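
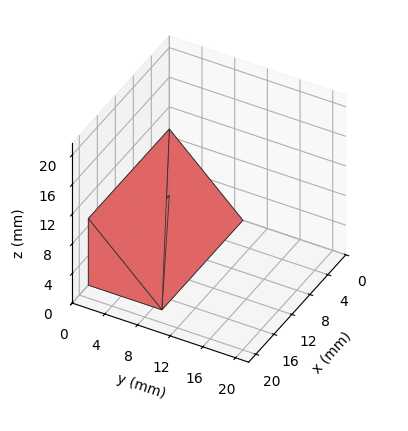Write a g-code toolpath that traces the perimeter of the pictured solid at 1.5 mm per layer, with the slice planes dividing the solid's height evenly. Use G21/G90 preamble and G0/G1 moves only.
Reading the render: the shape is a wedge (ramp): 18 × 9 mm base, rising to 9 mm along the y=0 edge and sloping linearly to z=0 at y=9 (dimensions read to the nearest mm from the axis ticks). For the g-code, the solid's height is divided into equal slices at the stated Δz and each level perimeter traced with G1 moves after a G0 lift.

; perimeter-only toolpath
G21 ; units = mm
G90 ; absolute positioning
G28 ; home
; layer 1
G0 Z1.5
G0 X0.0 Y0.0
G1 X18.0 Y0.0
G1 X18.0 Y7.5
G1 X0.0 Y7.5
G1 X0.0 Y0.0
; layer 2
G0 Z3.0
G0 X0.0 Y0.0
G1 X18.0 Y0.0
G1 X18.0 Y6.0
G1 X0.0 Y6.0
G1 X0.0 Y0.0
; layer 3
G0 Z4.5
G0 X0.0 Y0.0
G1 X18.0 Y0.0
G1 X18.0 Y4.5
G1 X0.0 Y4.5
G1 X0.0 Y0.0
; layer 4
G0 Z6.0
G0 X0.0 Y0.0
G1 X18.0 Y0.0
G1 X18.0 Y3.0
G1 X0.0 Y3.0
G1 X0.0 Y0.0
; layer 5
G0 Z7.5
G0 X0.0 Y0.0
G1 X18.0 Y0.0
G1 X18.0 Y1.5
G1 X0.0 Y1.5
G1 X0.0 Y0.0
M2 ; end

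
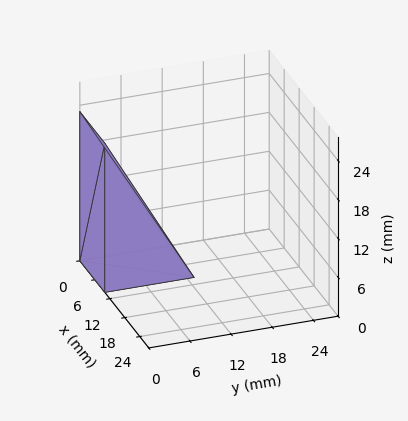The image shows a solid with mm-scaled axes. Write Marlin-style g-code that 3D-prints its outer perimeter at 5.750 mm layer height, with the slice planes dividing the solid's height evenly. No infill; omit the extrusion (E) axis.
Reading the render: the shape is a wedge (ramp): 10 × 13 mm base, rising to 23 mm along the y=0 edge and sloping linearly to z=0 at y=13 (dimensions read to the nearest mm from the axis ticks). For the g-code, the solid's height is divided into equal slices at the stated Δz and each level perimeter traced with G1 moves after a G0 lift.

; perimeter-only toolpath
G21 ; units = mm
G90 ; absolute positioning
G28 ; home
; layer 1
G0 Z5.750
G0 X0.000 Y0.000
G1 X10.000 Y0.000
G1 X10.000 Y9.750
G1 X0.000 Y9.750
G1 X0.000 Y0.000
; layer 2
G0 Z11.500
G0 X0.000 Y0.000
G1 X10.000 Y0.000
G1 X10.000 Y6.500
G1 X0.000 Y6.500
G1 X0.000 Y0.000
; layer 3
G0 Z17.250
G0 X0.000 Y0.000
G1 X10.000 Y0.000
G1 X10.000 Y3.250
G1 X0.000 Y3.250
G1 X0.000 Y0.000
M2 ; end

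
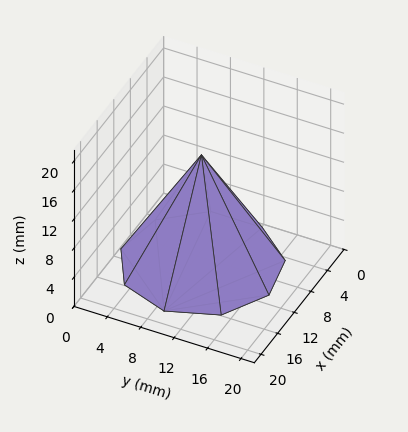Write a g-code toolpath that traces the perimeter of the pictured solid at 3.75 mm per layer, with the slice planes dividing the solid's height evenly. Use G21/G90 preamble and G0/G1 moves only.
Reading the render: the shape is a regular 9-sided pyramid, base circumscribed radius ≈ 9 mm, apex at z ≈ 15 mm (dimensions read to the nearest mm from the axis ticks). For the g-code, the solid's height is divided into equal slices at the stated Δz and each level perimeter traced with G1 moves after a G0 lift.

; perimeter-only toolpath
G21 ; units = mm
G90 ; absolute positioning
G28 ; home
; layer 1
G0 Z3.75
G0 X15.75 Y9.00
G1 X14.17 Y13.34
G1 X10.17 Y15.64
G1 X5.62 Y14.84
G1 X2.66 Y11.31
G1 X2.66 Y6.69
G1 X5.62 Y3.16
G1 X10.17 Y2.35
G1 X14.17 Y4.66
G1 X15.75 Y9.00
; layer 2
G0 Z7.50
G0 X13.50 Y9.00
G1 X12.45 Y11.89
G1 X9.78 Y13.43
G1 X6.75 Y12.89
G1 X4.77 Y10.54
G1 X4.77 Y7.46
G1 X6.75 Y5.11
G1 X9.78 Y4.57
G1 X12.45 Y6.11
G1 X13.50 Y9.00
; layer 3
G0 Z11.25
G0 X11.25 Y9.00
G1 X10.72 Y10.45
G1 X9.39 Y11.21
G1 X7.88 Y10.95
G1 X6.88 Y9.77
G1 X6.88 Y8.23
G1 X7.88 Y7.05
G1 X9.39 Y6.79
G1 X10.72 Y7.55
G1 X11.25 Y9.00
M2 ; end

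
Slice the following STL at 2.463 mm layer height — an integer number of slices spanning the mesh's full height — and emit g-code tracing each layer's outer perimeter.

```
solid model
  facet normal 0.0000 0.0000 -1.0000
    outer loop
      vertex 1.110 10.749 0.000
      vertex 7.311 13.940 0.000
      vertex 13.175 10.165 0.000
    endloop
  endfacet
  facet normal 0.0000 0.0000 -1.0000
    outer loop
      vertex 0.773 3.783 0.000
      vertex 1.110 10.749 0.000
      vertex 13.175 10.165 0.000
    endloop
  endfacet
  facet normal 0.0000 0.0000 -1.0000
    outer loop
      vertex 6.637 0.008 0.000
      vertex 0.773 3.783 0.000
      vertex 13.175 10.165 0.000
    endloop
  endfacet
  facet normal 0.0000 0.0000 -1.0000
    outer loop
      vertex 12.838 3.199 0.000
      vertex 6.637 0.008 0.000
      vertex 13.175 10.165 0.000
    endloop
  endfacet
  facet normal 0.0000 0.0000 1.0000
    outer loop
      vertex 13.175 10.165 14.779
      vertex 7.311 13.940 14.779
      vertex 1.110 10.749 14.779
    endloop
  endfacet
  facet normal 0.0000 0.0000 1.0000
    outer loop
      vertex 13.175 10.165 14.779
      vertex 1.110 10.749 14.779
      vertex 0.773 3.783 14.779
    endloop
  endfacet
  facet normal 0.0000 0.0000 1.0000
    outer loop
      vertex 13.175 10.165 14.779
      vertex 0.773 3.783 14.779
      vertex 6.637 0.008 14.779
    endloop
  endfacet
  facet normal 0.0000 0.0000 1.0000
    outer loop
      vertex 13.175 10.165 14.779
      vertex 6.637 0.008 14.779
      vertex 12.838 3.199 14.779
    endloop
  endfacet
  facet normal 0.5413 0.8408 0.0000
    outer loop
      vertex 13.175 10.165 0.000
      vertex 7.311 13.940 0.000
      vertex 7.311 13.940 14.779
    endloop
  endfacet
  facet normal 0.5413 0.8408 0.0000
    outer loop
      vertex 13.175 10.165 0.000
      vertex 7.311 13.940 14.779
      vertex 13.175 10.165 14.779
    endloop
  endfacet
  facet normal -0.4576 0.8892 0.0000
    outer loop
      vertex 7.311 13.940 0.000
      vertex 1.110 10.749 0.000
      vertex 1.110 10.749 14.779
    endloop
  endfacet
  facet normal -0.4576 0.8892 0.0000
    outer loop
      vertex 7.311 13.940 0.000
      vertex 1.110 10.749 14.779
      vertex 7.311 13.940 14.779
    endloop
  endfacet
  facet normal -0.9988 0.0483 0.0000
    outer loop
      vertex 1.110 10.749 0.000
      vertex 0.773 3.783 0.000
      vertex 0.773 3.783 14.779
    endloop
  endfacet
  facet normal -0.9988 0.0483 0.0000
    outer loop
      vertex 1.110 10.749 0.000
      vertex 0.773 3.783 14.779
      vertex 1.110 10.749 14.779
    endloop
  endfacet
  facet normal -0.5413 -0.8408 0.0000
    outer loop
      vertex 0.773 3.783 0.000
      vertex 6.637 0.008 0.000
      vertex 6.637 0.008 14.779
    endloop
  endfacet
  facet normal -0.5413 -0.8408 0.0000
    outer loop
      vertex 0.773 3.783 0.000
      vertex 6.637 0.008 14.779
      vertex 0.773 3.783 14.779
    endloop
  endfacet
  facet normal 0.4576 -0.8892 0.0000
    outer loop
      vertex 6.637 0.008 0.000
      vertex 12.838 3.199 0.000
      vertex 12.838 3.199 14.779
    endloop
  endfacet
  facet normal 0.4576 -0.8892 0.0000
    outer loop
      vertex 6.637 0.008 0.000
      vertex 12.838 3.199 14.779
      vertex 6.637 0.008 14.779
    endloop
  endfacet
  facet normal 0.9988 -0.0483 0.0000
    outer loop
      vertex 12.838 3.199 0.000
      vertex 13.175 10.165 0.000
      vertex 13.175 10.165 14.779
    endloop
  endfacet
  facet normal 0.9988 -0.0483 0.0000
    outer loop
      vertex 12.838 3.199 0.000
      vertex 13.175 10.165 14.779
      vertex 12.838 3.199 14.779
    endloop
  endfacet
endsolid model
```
; perimeter-only toolpath
G21 ; units = mm
G90 ; absolute positioning
G28 ; home
; layer 1
G0 Z2.463
G0 X13.175 Y10.165
G1 X7.311 Y13.940
G1 X1.110 Y10.749
G1 X0.773 Y3.783
G1 X6.637 Y0.008
G1 X12.838 Y3.199
G1 X13.175 Y10.165
; layer 2
G0 Z4.926
G0 X13.175 Y10.165
G1 X7.311 Y13.940
G1 X1.110 Y10.749
G1 X0.773 Y3.783
G1 X6.637 Y0.008
G1 X12.838 Y3.199
G1 X13.175 Y10.165
; layer 3
G0 Z7.389
G0 X13.175 Y10.165
G1 X7.311 Y13.940
G1 X1.110 Y10.749
G1 X0.773 Y3.783
G1 X6.637 Y0.008
G1 X12.838 Y3.199
G1 X13.175 Y10.165
; layer 4
G0 Z9.853
G0 X13.175 Y10.165
G1 X7.311 Y13.940
G1 X1.110 Y10.749
G1 X0.773 Y3.783
G1 X6.637 Y0.008
G1 X12.838 Y3.199
G1 X13.175 Y10.165
; layer 5
G0 Z12.316
G0 X13.175 Y10.165
G1 X7.311 Y13.940
G1 X1.110 Y10.749
G1 X0.773 Y3.783
G1 X6.637 Y0.008
G1 X12.838 Y3.199
G1 X13.175 Y10.165
; layer 6
G0 Z14.779
G0 X13.175 Y10.165
G1 X7.311 Y13.940
G1 X1.110 Y10.749
G1 X0.773 Y3.783
G1 X6.637 Y0.008
G1 X12.838 Y3.199
G1 X13.175 Y10.165
M2 ; end

The solid is a regular 6-sided prism (a cylinder approximated with 6 flat sides), circumscribed radius ≈ 6.97 mm, height ≈ 14.8 mm. Slicing at Δz = 2.463 mm — 6 equal slices spanning the solid's height, so layer i sits at z = i·h/6 — gives 6 non-empty perimeters. Each is a 6-segment closed polygon; G0 lifts to the layer z and rapids to the start vertex, then G1 traces the edges.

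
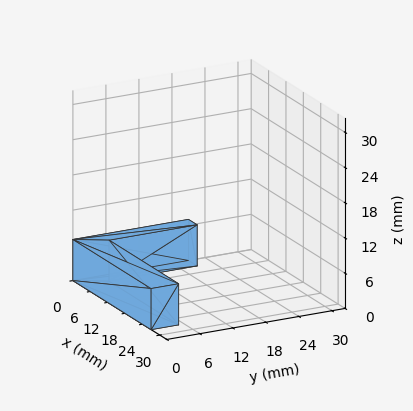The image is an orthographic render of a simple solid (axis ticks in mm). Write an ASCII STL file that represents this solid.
Reading the render: the shape is an L-shaped prism: outer 27 × 21 mm, arm thicknesses ≈ 5 mm (horizontal) and 3 mm (vertical), extruded 7 mm in z (dimensions read to the nearest mm from the axis ticks). For the STL, each face is triangulated and given an outward normal.

solid part
  facet normal 0.0000 0.0000 -1.0000
    outer loop
      vertex 27.0 5.0 0.0
      vertex 27.0 0.0 0.0
      vertex 0.0 0.0 0.0
    endloop
  endfacet
  facet normal 0.0000 0.0000 -1.0000
    outer loop
      vertex 3.0 5.0 0.0
      vertex 27.0 5.0 0.0
      vertex 0.0 0.0 0.0
    endloop
  endfacet
  facet normal 0.0000 0.0000 -1.0000
    outer loop
      vertex 3.0 21.0 0.0
      vertex 3.0 5.0 0.0
      vertex 0.0 0.0 0.0
    endloop
  endfacet
  facet normal 0.0000 0.0000 -1.0000
    outer loop
      vertex 0.0 21.0 0.0
      vertex 3.0 21.0 0.0
      vertex 0.0 0.0 0.0
    endloop
  endfacet
  facet normal 0.0000 0.0000 1.0000
    outer loop
      vertex 0.0 0.0 7.0
      vertex 27.0 0.0 7.0
      vertex 27.0 5.0 7.0
    endloop
  endfacet
  facet normal 0.0000 0.0000 1.0000
    outer loop
      vertex 0.0 0.0 7.0
      vertex 27.0 5.0 7.0
      vertex 3.0 5.0 7.0
    endloop
  endfacet
  facet normal 0.0000 0.0000 1.0000
    outer loop
      vertex 0.0 0.0 7.0
      vertex 3.0 5.0 7.0
      vertex 3.0 21.0 7.0
    endloop
  endfacet
  facet normal 0.0000 0.0000 1.0000
    outer loop
      vertex 0.0 0.0 7.0
      vertex 3.0 21.0 7.0
      vertex 0.0 21.0 7.0
    endloop
  endfacet
  facet normal 0.0000 -1.0000 0.0000
    outer loop
      vertex 0.0 0.0 0.0
      vertex 27.0 0.0 0.0
      vertex 27.0 0.0 7.0
    endloop
  endfacet
  facet normal 0.0000 -1.0000 0.0000
    outer loop
      vertex 0.0 0.0 0.0
      vertex 27.0 0.0 7.0
      vertex 0.0 0.0 7.0
    endloop
  endfacet
  facet normal 1.0000 0.0000 0.0000
    outer loop
      vertex 27.0 0.0 0.0
      vertex 27.0 5.0 0.0
      vertex 27.0 5.0 7.0
    endloop
  endfacet
  facet normal 1.0000 0.0000 0.0000
    outer loop
      vertex 27.0 0.0 0.0
      vertex 27.0 5.0 7.0
      vertex 27.0 0.0 7.0
    endloop
  endfacet
  facet normal 0.0000 1.0000 0.0000
    outer loop
      vertex 27.0 5.0 0.0
      vertex 3.0 5.0 0.0
      vertex 3.0 5.0 7.0
    endloop
  endfacet
  facet normal 0.0000 1.0000 0.0000
    outer loop
      vertex 27.0 5.0 0.0
      vertex 3.0 5.0 7.0
      vertex 27.0 5.0 7.0
    endloop
  endfacet
  facet normal 1.0000 0.0000 0.0000
    outer loop
      vertex 3.0 5.0 0.0
      vertex 3.0 21.0 0.0
      vertex 3.0 21.0 7.0
    endloop
  endfacet
  facet normal 1.0000 0.0000 0.0000
    outer loop
      vertex 3.0 5.0 0.0
      vertex 3.0 21.0 7.0
      vertex 3.0 5.0 7.0
    endloop
  endfacet
  facet normal 0.0000 1.0000 0.0000
    outer loop
      vertex 3.0 21.0 0.0
      vertex 0.0 21.0 0.0
      vertex 0.0 21.0 7.0
    endloop
  endfacet
  facet normal 0.0000 1.0000 0.0000
    outer loop
      vertex 3.0 21.0 0.0
      vertex 0.0 21.0 7.0
      vertex 3.0 21.0 7.0
    endloop
  endfacet
  facet normal -1.0000 0.0000 0.0000
    outer loop
      vertex 0.0 21.0 0.0
      vertex 0.0 0.0 0.0
      vertex 0.0 0.0 7.0
    endloop
  endfacet
  facet normal -1.0000 0.0000 0.0000
    outer loop
      vertex 0.0 21.0 0.0
      vertex 0.0 0.0 7.0
      vertex 0.0 21.0 7.0
    endloop
  endfacet
endsolid part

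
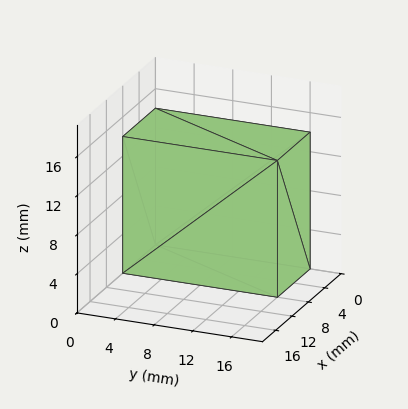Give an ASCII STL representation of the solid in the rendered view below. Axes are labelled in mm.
Reading the render: the shape is a rectangular box, roughly 8 × 16 mm footprint and 14 mm tall (dimensions read to the nearest mm from the axis ticks). For the STL, each face is triangulated and given an outward normal.

solid part
  facet normal 0.0000 0.0000 -1.0000
    outer loop
      vertex 8.00 16.00 0.00
      vertex 8.00 0.00 0.00
      vertex 0.00 0.00 0.00
    endloop
  endfacet
  facet normal 0.0000 0.0000 -1.0000
    outer loop
      vertex 0.00 16.00 0.00
      vertex 8.00 16.00 0.00
      vertex 0.00 0.00 0.00
    endloop
  endfacet
  facet normal 0.0000 0.0000 1.0000
    outer loop
      vertex 0.00 0.00 14.00
      vertex 8.00 0.00 14.00
      vertex 8.00 16.00 14.00
    endloop
  endfacet
  facet normal 0.0000 0.0000 1.0000
    outer loop
      vertex 0.00 0.00 14.00
      vertex 8.00 16.00 14.00
      vertex 0.00 16.00 14.00
    endloop
  endfacet
  facet normal 0.0000 -1.0000 0.0000
    outer loop
      vertex 0.00 0.00 0.00
      vertex 8.00 0.00 0.00
      vertex 8.00 0.00 14.00
    endloop
  endfacet
  facet normal 0.0000 -1.0000 0.0000
    outer loop
      vertex 0.00 0.00 0.00
      vertex 8.00 0.00 14.00
      vertex 0.00 0.00 14.00
    endloop
  endfacet
  facet normal 0.0000 1.0000 0.0000
    outer loop
      vertex 8.00 16.00 14.00
      vertex 8.00 16.00 0.00
      vertex 0.00 16.00 0.00
    endloop
  endfacet
  facet normal 0.0000 1.0000 0.0000
    outer loop
      vertex 0.00 16.00 14.00
      vertex 8.00 16.00 14.00
      vertex 0.00 16.00 0.00
    endloop
  endfacet
  facet normal -1.0000 0.0000 0.0000
    outer loop
      vertex 0.00 16.00 14.00
      vertex 0.00 16.00 0.00
      vertex 0.00 0.00 0.00
    endloop
  endfacet
  facet normal -1.0000 0.0000 0.0000
    outer loop
      vertex 0.00 0.00 14.00
      vertex 0.00 16.00 14.00
      vertex 0.00 0.00 0.00
    endloop
  endfacet
  facet normal 1.0000 0.0000 0.0000
    outer loop
      vertex 8.00 0.00 0.00
      vertex 8.00 16.00 0.00
      vertex 8.00 16.00 14.00
    endloop
  endfacet
  facet normal 1.0000 0.0000 0.0000
    outer loop
      vertex 8.00 0.00 0.00
      vertex 8.00 16.00 14.00
      vertex 8.00 0.00 14.00
    endloop
  endfacet
endsolid part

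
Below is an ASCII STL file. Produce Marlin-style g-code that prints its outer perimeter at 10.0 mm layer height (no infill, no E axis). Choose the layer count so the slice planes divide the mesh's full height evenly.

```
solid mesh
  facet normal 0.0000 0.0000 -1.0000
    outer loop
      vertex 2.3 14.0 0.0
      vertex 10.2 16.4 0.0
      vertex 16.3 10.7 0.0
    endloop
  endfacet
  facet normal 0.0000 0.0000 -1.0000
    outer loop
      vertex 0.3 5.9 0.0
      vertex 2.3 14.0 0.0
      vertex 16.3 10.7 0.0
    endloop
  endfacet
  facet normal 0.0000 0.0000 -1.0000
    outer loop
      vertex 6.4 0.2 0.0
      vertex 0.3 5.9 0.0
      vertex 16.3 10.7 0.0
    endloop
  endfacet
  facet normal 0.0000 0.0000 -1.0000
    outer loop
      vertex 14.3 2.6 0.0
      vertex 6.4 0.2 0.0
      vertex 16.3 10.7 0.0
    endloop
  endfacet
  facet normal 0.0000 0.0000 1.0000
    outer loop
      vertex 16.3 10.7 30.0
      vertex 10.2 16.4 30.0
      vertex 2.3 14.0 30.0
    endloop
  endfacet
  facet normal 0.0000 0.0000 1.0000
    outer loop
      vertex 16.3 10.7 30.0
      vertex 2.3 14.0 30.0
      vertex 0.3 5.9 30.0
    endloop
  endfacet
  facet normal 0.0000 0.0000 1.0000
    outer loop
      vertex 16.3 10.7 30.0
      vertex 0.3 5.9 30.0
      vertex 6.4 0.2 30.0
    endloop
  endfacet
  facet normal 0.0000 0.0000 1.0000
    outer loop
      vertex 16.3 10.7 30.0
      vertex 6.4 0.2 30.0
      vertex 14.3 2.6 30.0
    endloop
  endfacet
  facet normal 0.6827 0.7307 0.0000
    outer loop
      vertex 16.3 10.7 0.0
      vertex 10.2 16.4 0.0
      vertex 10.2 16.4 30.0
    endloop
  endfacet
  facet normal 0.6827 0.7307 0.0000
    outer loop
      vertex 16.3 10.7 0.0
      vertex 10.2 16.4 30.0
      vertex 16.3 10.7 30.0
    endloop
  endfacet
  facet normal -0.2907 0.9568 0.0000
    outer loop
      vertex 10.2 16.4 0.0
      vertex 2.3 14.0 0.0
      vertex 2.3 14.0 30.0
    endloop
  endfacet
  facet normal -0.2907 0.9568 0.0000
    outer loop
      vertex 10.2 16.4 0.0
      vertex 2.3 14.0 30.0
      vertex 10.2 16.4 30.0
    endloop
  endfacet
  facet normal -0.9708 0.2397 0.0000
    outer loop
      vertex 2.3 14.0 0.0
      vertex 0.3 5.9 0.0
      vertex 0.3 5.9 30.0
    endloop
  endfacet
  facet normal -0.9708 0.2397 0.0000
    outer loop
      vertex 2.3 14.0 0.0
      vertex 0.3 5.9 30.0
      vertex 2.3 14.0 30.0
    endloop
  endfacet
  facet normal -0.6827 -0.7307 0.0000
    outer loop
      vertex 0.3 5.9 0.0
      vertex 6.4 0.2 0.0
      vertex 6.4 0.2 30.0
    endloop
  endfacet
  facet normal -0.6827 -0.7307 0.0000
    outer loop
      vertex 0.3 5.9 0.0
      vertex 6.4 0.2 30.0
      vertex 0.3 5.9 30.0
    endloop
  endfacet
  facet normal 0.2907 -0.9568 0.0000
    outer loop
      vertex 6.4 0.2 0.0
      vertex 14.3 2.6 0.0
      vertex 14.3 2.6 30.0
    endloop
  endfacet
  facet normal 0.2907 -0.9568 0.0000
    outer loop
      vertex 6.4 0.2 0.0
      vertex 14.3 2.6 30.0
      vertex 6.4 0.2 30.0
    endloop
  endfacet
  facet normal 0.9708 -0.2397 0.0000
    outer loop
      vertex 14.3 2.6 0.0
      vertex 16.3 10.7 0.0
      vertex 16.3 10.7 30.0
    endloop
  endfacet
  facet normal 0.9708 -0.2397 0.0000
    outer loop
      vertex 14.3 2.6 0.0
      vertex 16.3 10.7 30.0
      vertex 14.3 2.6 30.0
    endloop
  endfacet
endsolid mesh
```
; perimeter-only toolpath
G21 ; units = mm
G90 ; absolute positioning
G28 ; home
; layer 1
G0 Z10.0
G0 X16.3 Y10.7
G1 X10.2 Y16.4
G1 X2.3 Y14.0
G1 X0.3 Y5.9
G1 X6.4 Y0.2
G1 X14.3 Y2.6
G1 X16.3 Y10.7
; layer 2
G0 Z20.0
G0 X16.3 Y10.7
G1 X10.2 Y16.4
G1 X2.3 Y14.0
G1 X0.3 Y5.9
G1 X6.4 Y0.2
G1 X14.3 Y2.6
G1 X16.3 Y10.7
; layer 3
G0 Z30.0
G0 X16.3 Y10.7
G1 X10.2 Y16.4
G1 X2.3 Y14.0
G1 X0.3 Y5.9
G1 X6.4 Y0.2
G1 X14.3 Y2.6
G1 X16.3 Y10.7
M2 ; end

The solid is a regular 6-sided prism (a cylinder approximated with 6 flat sides), circumscribed radius ≈ 8.3 mm, height ≈ 30 mm. Slicing at Δz = 10.0 mm — 3 equal slices spanning the solid's height, so layer i sits at z = i·h/3 — gives 3 non-empty perimeters. Each is a 6-segment closed polygon; G0 lifts to the layer z and rapids to the start vertex, then G1 traces the edges.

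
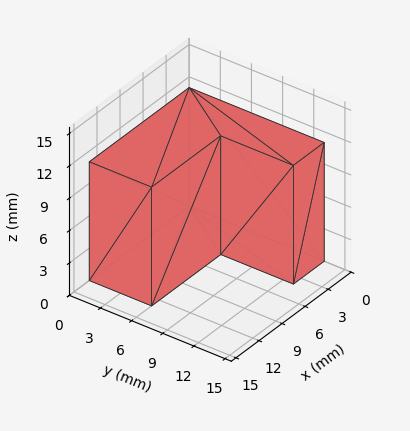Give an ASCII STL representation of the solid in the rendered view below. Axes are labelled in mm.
Reading the render: the shape is an L-shaped prism: outer 13 × 13 mm, arm thicknesses ≈ 6 mm (horizontal) and 4 mm (vertical), extruded 11 mm in z (dimensions read to the nearest mm from the axis ticks). For the STL, each face is triangulated and given an outward normal.

solid part
  facet normal 0.0000 0.0000 -1.0000
    outer loop
      vertex 13.0 6.0 0.0
      vertex 13.0 0.0 0.0
      vertex 0.0 0.0 0.0
    endloop
  endfacet
  facet normal 0.0000 0.0000 -1.0000
    outer loop
      vertex 4.0 6.0 0.0
      vertex 13.0 6.0 0.0
      vertex 0.0 0.0 0.0
    endloop
  endfacet
  facet normal 0.0000 0.0000 -1.0000
    outer loop
      vertex 4.0 13.0 0.0
      vertex 4.0 6.0 0.0
      vertex 0.0 0.0 0.0
    endloop
  endfacet
  facet normal 0.0000 0.0000 -1.0000
    outer loop
      vertex 0.0 13.0 0.0
      vertex 4.0 13.0 0.0
      vertex 0.0 0.0 0.0
    endloop
  endfacet
  facet normal 0.0000 0.0000 1.0000
    outer loop
      vertex 0.0 0.0 11.0
      vertex 13.0 0.0 11.0
      vertex 13.0 6.0 11.0
    endloop
  endfacet
  facet normal 0.0000 0.0000 1.0000
    outer loop
      vertex 0.0 0.0 11.0
      vertex 13.0 6.0 11.0
      vertex 4.0 6.0 11.0
    endloop
  endfacet
  facet normal 0.0000 0.0000 1.0000
    outer loop
      vertex 0.0 0.0 11.0
      vertex 4.0 6.0 11.0
      vertex 4.0 13.0 11.0
    endloop
  endfacet
  facet normal 0.0000 0.0000 1.0000
    outer loop
      vertex 0.0 0.0 11.0
      vertex 4.0 13.0 11.0
      vertex 0.0 13.0 11.0
    endloop
  endfacet
  facet normal 0.0000 -1.0000 0.0000
    outer loop
      vertex 0.0 0.0 0.0
      vertex 13.0 0.0 0.0
      vertex 13.0 0.0 11.0
    endloop
  endfacet
  facet normal 0.0000 -1.0000 0.0000
    outer loop
      vertex 0.0 0.0 0.0
      vertex 13.0 0.0 11.0
      vertex 0.0 0.0 11.0
    endloop
  endfacet
  facet normal 1.0000 0.0000 0.0000
    outer loop
      vertex 13.0 0.0 0.0
      vertex 13.0 6.0 0.0
      vertex 13.0 6.0 11.0
    endloop
  endfacet
  facet normal 1.0000 0.0000 0.0000
    outer loop
      vertex 13.0 0.0 0.0
      vertex 13.0 6.0 11.0
      vertex 13.0 0.0 11.0
    endloop
  endfacet
  facet normal 0.0000 1.0000 0.0000
    outer loop
      vertex 13.0 6.0 0.0
      vertex 4.0 6.0 0.0
      vertex 4.0 6.0 11.0
    endloop
  endfacet
  facet normal 0.0000 1.0000 0.0000
    outer loop
      vertex 13.0 6.0 0.0
      vertex 4.0 6.0 11.0
      vertex 13.0 6.0 11.0
    endloop
  endfacet
  facet normal 1.0000 0.0000 0.0000
    outer loop
      vertex 4.0 6.0 0.0
      vertex 4.0 13.0 0.0
      vertex 4.0 13.0 11.0
    endloop
  endfacet
  facet normal 1.0000 0.0000 0.0000
    outer loop
      vertex 4.0 6.0 0.0
      vertex 4.0 13.0 11.0
      vertex 4.0 6.0 11.0
    endloop
  endfacet
  facet normal 0.0000 1.0000 0.0000
    outer loop
      vertex 4.0 13.0 0.0
      vertex 0.0 13.0 0.0
      vertex 0.0 13.0 11.0
    endloop
  endfacet
  facet normal 0.0000 1.0000 0.0000
    outer loop
      vertex 4.0 13.0 0.0
      vertex 0.0 13.0 11.0
      vertex 4.0 13.0 11.0
    endloop
  endfacet
  facet normal -1.0000 0.0000 0.0000
    outer loop
      vertex 0.0 13.0 0.0
      vertex 0.0 0.0 0.0
      vertex 0.0 0.0 11.0
    endloop
  endfacet
  facet normal -1.0000 0.0000 0.0000
    outer loop
      vertex 0.0 13.0 0.0
      vertex 0.0 0.0 11.0
      vertex 0.0 13.0 11.0
    endloop
  endfacet
endsolid part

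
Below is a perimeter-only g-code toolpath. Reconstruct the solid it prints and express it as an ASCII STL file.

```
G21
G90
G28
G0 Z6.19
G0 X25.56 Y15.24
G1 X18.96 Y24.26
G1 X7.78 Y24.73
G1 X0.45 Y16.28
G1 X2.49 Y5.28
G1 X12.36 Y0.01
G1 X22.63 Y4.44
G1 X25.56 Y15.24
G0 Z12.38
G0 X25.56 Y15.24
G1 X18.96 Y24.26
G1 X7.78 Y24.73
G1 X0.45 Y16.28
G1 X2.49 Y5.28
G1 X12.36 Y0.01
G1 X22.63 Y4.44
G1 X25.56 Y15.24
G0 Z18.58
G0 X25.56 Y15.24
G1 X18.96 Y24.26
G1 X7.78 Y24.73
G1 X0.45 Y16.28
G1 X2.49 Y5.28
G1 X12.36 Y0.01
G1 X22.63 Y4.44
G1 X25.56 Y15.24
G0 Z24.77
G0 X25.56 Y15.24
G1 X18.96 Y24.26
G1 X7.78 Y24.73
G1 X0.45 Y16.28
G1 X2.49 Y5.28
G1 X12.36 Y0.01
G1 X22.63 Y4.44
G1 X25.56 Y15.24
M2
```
solid part
  facet normal 0.0000 0.0000 -1.0000
    outer loop
      vertex 7.78 24.73 0.00
      vertex 18.96 24.26 0.00
      vertex 25.56 15.24 0.00
    endloop
  endfacet
  facet normal 0.0000 0.0000 -1.0000
    outer loop
      vertex 0.45 16.28 0.00
      vertex 7.78 24.73 0.00
      vertex 25.56 15.24 0.00
    endloop
  endfacet
  facet normal 0.0000 0.0000 -1.0000
    outer loop
      vertex 2.49 5.28 0.00
      vertex 0.45 16.28 0.00
      vertex 25.56 15.24 0.00
    endloop
  endfacet
  facet normal 0.0000 0.0000 -1.0000
    outer loop
      vertex 12.36 0.01 0.00
      vertex 2.49 5.28 0.00
      vertex 25.56 15.24 0.00
    endloop
  endfacet
  facet normal 0.0000 0.0000 -1.0000
    outer loop
      vertex 22.63 4.44 0.00
      vertex 12.36 0.01 0.00
      vertex 25.56 15.24 0.00
    endloop
  endfacet
  facet normal 0.0000 0.0000 1.0000
    outer loop
      vertex 25.56 15.24 24.77
      vertex 18.96 24.26 24.77
      vertex 7.78 24.73 24.77
    endloop
  endfacet
  facet normal 0.0000 0.0000 1.0000
    outer loop
      vertex 25.56 15.24 24.77
      vertex 7.78 24.73 24.77
      vertex 0.45 16.28 24.77
    endloop
  endfacet
  facet normal 0.0000 0.0000 1.0000
    outer loop
      vertex 25.56 15.24 24.77
      vertex 0.45 16.28 24.77
      vertex 2.49 5.28 24.77
    endloop
  endfacet
  facet normal 0.0000 0.0000 1.0000
    outer loop
      vertex 25.56 15.24 24.77
      vertex 2.49 5.28 24.77
      vertex 12.36 0.01 24.77
    endloop
  endfacet
  facet normal 0.0000 0.0000 1.0000
    outer loop
      vertex 25.56 15.24 24.77
      vertex 12.36 0.01 24.77
      vertex 22.63 4.44 24.77
    endloop
  endfacet
  facet normal 0.8070 0.5905 0.0000
    outer loop
      vertex 25.56 15.24 0.00
      vertex 18.96 24.26 0.00
      vertex 18.96 24.26 24.77
    endloop
  endfacet
  facet normal 0.8070 0.5905 0.0000
    outer loop
      vertex 25.56 15.24 0.00
      vertex 18.96 24.26 24.77
      vertex 25.56 15.24 24.77
    endloop
  endfacet
  facet normal 0.0420 0.9991 0.0000
    outer loop
      vertex 18.96 24.26 0.00
      vertex 7.78 24.73 0.00
      vertex 7.78 24.73 24.77
    endloop
  endfacet
  facet normal 0.0420 0.9991 0.0000
    outer loop
      vertex 18.96 24.26 0.00
      vertex 7.78 24.73 24.77
      vertex 18.96 24.26 24.77
    endloop
  endfacet
  facet normal -0.7554 0.6553 0.0000
    outer loop
      vertex 7.78 24.73 0.00
      vertex 0.45 16.28 0.00
      vertex 0.45 16.28 24.77
    endloop
  endfacet
  facet normal -0.7554 0.6553 0.0000
    outer loop
      vertex 7.78 24.73 0.00
      vertex 0.45 16.28 24.77
      vertex 7.78 24.73 24.77
    endloop
  endfacet
  facet normal -0.9832 -0.1823 0.0000
    outer loop
      vertex 0.45 16.28 0.00
      vertex 2.49 5.28 0.00
      vertex 2.49 5.28 24.77
    endloop
  endfacet
  facet normal -0.9832 -0.1823 0.0000
    outer loop
      vertex 0.45 16.28 0.00
      vertex 2.49 5.28 24.77
      vertex 0.45 16.28 24.77
    endloop
  endfacet
  facet normal -0.4710 -0.8821 0.0000
    outer loop
      vertex 2.49 5.28 0.00
      vertex 12.36 0.01 0.00
      vertex 12.36 0.01 24.77
    endloop
  endfacet
  facet normal -0.4710 -0.8821 0.0000
    outer loop
      vertex 2.49 5.28 0.00
      vertex 12.36 0.01 24.77
      vertex 2.49 5.28 24.77
    endloop
  endfacet
  facet normal 0.3961 -0.9182 0.0000
    outer loop
      vertex 12.36 0.01 0.00
      vertex 22.63 4.44 0.00
      vertex 22.63 4.44 24.77
    endloop
  endfacet
  facet normal 0.3961 -0.9182 0.0000
    outer loop
      vertex 12.36 0.01 0.00
      vertex 22.63 4.44 24.77
      vertex 12.36 0.01 24.77
    endloop
  endfacet
  facet normal 0.9651 -0.2618 0.0000
    outer loop
      vertex 22.63 4.44 0.00
      vertex 25.56 15.24 0.00
      vertex 25.56 15.24 24.77
    endloop
  endfacet
  facet normal 0.9651 -0.2618 0.0000
    outer loop
      vertex 22.63 4.44 0.00
      vertex 25.56 15.24 24.77
      vertex 22.63 4.44 24.77
    endloop
  endfacet
endsolid part

The G0 Z moves step by Δz≈6.19 mm. Every layer's G1 loop is the same polygon, so the solid is a straight extrusion of it from z=0 to z≈24.8. Closing with flat bottom and top caps and triangulating gives 24 facets — a regular 7-sided prism (a cylinder approximated with 7 flat sides), circumscribed radius ≈ 12.9 mm, height ≈ 24.8 mm.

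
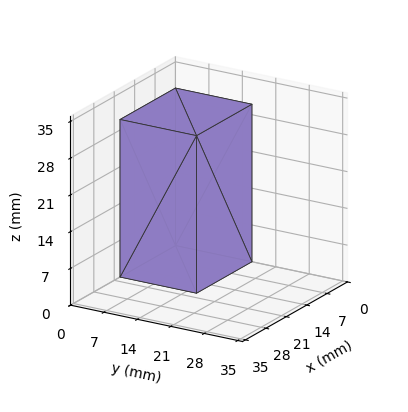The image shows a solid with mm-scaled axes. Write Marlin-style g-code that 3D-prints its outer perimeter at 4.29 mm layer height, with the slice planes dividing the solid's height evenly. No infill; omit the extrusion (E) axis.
Reading the render: the shape is a rectangular box, roughly 19 × 16 mm footprint and 30 mm tall (dimensions read to the nearest mm from the axis ticks). For the g-code, the solid's height is divided into equal slices at the stated Δz and each level perimeter traced with G1 moves after a G0 lift.

; perimeter-only toolpath
G21 ; units = mm
G90 ; absolute positioning
G28 ; home
; layer 1
G0 Z4.29
G0 X0.00 Y0.00
G1 X19.00 Y0.00
G1 X19.00 Y16.00
G1 X0.00 Y16.00
G1 X0.00 Y0.00
; layer 2
G0 Z8.57
G0 X0.00 Y0.00
G1 X19.00 Y0.00
G1 X19.00 Y16.00
G1 X0.00 Y16.00
G1 X0.00 Y0.00
; layer 3
G0 Z12.86
G0 X0.00 Y0.00
G1 X19.00 Y0.00
G1 X19.00 Y16.00
G1 X0.00 Y16.00
G1 X0.00 Y0.00
; layer 4
G0 Z17.14
G0 X0.00 Y0.00
G1 X19.00 Y0.00
G1 X19.00 Y16.00
G1 X0.00 Y16.00
G1 X0.00 Y0.00
; layer 5
G0 Z21.43
G0 X0.00 Y0.00
G1 X19.00 Y0.00
G1 X19.00 Y16.00
G1 X0.00 Y16.00
G1 X0.00 Y0.00
; layer 6
G0 Z25.71
G0 X0.00 Y0.00
G1 X19.00 Y0.00
G1 X19.00 Y16.00
G1 X0.00 Y16.00
G1 X0.00 Y0.00
; layer 7
G0 Z30.00
G0 X0.00 Y0.00
G1 X19.00 Y0.00
G1 X19.00 Y16.00
G1 X0.00 Y16.00
G1 X0.00 Y0.00
M2 ; end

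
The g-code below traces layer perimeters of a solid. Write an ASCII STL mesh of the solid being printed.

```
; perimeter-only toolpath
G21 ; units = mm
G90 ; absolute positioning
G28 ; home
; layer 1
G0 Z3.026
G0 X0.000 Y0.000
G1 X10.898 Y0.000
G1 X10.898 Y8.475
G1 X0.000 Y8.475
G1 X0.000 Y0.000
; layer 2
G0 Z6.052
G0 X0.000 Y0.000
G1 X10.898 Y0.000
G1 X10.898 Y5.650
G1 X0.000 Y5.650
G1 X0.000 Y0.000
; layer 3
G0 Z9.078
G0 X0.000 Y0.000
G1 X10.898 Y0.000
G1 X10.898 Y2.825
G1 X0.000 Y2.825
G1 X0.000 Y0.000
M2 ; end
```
solid part
  facet normal 0.0000 0.0000 -1.0000
    outer loop
      vertex 10.898 11.300 0.000
      vertex 10.898 0.000 0.000
      vertex 0.000 0.000 0.000
    endloop
  endfacet
  facet normal 0.0000 0.0000 -1.0000
    outer loop
      vertex 0.000 11.300 0.000
      vertex 10.898 11.300 0.000
      vertex 0.000 0.000 0.000
    endloop
  endfacet
  facet normal 0.0000 -1.0000 0.0000
    outer loop
      vertex 0.000 0.000 0.000
      vertex 10.898 0.000 0.000
      vertex 10.898 0.000 12.104
    endloop
  endfacet
  facet normal 0.0000 -1.0000 0.0000
    outer loop
      vertex 0.000 0.000 0.000
      vertex 10.898 0.000 12.104
      vertex 0.000 0.000 12.104
    endloop
  endfacet
  facet normal 0.0000 0.7310 0.6824
    outer loop
      vertex 0.000 0.000 12.104
      vertex 10.898 0.000 12.104
      vertex 10.898 11.300 0.000
    endloop
  endfacet
  facet normal 0.0000 0.7310 0.6824
    outer loop
      vertex 0.000 0.000 12.104
      vertex 10.898 11.300 0.000
      vertex 0.000 11.300 0.000
    endloop
  endfacet
  facet normal -1.0000 0.0000 0.0000
    outer loop
      vertex 0.000 0.000 12.104
      vertex 0.000 11.300 0.000
      vertex 0.000 0.000 0.000
    endloop
  endfacet
  facet normal 1.0000 0.0000 0.0000
    outer loop
      vertex 10.898 0.000 0.000
      vertex 10.898 11.300 0.000
      vertex 10.898 0.000 12.104
    endloop
  endfacet
endsolid part

The G0 Z moves step by Δz≈3.026 mm. The G1 loops shrink linearly with z, so the solid tapers from its base footprint up to z≈12.1. Closing with a flat bottom cap and the tapered top and triangulating gives 8 facets — a wedge (ramp): 10.9 × 11.3 mm base, rising to 12.1 mm along the y=0 edge and sloping linearly to z=0 at y=11.3.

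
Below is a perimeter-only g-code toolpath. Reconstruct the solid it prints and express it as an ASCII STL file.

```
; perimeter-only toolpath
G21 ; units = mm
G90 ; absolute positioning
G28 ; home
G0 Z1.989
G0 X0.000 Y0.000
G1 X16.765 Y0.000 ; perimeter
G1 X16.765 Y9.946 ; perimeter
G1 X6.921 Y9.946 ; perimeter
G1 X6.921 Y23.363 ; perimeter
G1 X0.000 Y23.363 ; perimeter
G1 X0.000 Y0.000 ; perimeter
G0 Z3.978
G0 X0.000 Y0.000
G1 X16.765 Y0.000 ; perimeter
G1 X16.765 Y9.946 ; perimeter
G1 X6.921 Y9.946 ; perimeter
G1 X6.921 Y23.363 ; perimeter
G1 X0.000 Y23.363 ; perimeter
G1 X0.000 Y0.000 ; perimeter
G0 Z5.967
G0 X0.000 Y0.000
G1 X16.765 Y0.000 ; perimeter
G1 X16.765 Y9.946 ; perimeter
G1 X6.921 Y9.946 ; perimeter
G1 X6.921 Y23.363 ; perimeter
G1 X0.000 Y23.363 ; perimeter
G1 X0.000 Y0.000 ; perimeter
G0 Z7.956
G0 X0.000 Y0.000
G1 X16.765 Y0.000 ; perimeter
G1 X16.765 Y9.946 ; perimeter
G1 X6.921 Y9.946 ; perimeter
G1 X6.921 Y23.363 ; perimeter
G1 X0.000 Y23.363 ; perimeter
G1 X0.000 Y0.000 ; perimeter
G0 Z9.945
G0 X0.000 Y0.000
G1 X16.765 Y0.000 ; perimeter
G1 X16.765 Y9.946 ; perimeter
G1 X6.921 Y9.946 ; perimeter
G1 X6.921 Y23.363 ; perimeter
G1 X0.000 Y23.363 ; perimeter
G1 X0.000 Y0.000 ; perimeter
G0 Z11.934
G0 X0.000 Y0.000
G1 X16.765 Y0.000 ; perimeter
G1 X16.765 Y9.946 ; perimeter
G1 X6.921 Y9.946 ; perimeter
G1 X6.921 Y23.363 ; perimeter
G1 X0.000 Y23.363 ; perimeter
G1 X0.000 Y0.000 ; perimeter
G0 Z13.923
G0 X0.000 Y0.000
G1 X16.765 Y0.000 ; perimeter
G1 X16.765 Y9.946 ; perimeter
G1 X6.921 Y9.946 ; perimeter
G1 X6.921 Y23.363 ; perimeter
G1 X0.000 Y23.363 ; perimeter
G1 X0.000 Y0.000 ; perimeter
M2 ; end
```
solid part
  facet normal 0.0000 0.0000 -1.0000
    outer loop
      vertex 16.765 9.946 0.000
      vertex 16.765 0.000 0.000
      vertex 0.000 0.000 0.000
    endloop
  endfacet
  facet normal 0.0000 0.0000 -1.0000
    outer loop
      vertex 6.921 9.946 0.000
      vertex 16.765 9.946 0.000
      vertex 0.000 0.000 0.000
    endloop
  endfacet
  facet normal 0.0000 0.0000 -1.0000
    outer loop
      vertex 6.921 23.363 0.000
      vertex 6.921 9.946 0.000
      vertex 0.000 0.000 0.000
    endloop
  endfacet
  facet normal 0.0000 0.0000 -1.0000
    outer loop
      vertex 0.000 23.363 0.000
      vertex 6.921 23.363 0.000
      vertex 0.000 0.000 0.000
    endloop
  endfacet
  facet normal 0.0000 0.0000 1.0000
    outer loop
      vertex 0.000 0.000 13.923
      vertex 16.765 0.000 13.923
      vertex 16.765 9.946 13.923
    endloop
  endfacet
  facet normal 0.0000 0.0000 1.0000
    outer loop
      vertex 0.000 0.000 13.923
      vertex 16.765 9.946 13.923
      vertex 6.921 9.946 13.923
    endloop
  endfacet
  facet normal 0.0000 0.0000 1.0000
    outer loop
      vertex 0.000 0.000 13.923
      vertex 6.921 9.946 13.923
      vertex 6.921 23.363 13.923
    endloop
  endfacet
  facet normal 0.0000 0.0000 1.0000
    outer loop
      vertex 0.000 0.000 13.923
      vertex 6.921 23.363 13.923
      vertex 0.000 23.363 13.923
    endloop
  endfacet
  facet normal 0.0000 -1.0000 0.0000
    outer loop
      vertex 0.000 0.000 0.000
      vertex 16.765 0.000 0.000
      vertex 16.765 0.000 13.923
    endloop
  endfacet
  facet normal 0.0000 -1.0000 0.0000
    outer loop
      vertex 0.000 0.000 0.000
      vertex 16.765 0.000 13.923
      vertex 0.000 0.000 13.923
    endloop
  endfacet
  facet normal 1.0000 0.0000 0.0000
    outer loop
      vertex 16.765 0.000 0.000
      vertex 16.765 9.946 0.000
      vertex 16.765 9.946 13.923
    endloop
  endfacet
  facet normal 1.0000 0.0000 0.0000
    outer loop
      vertex 16.765 0.000 0.000
      vertex 16.765 9.946 13.923
      vertex 16.765 0.000 13.923
    endloop
  endfacet
  facet normal 0.0000 1.0000 0.0000
    outer loop
      vertex 16.765 9.946 0.000
      vertex 6.921 9.946 0.000
      vertex 6.921 9.946 13.923
    endloop
  endfacet
  facet normal 0.0000 1.0000 0.0000
    outer loop
      vertex 16.765 9.946 0.000
      vertex 6.921 9.946 13.923
      vertex 16.765 9.946 13.923
    endloop
  endfacet
  facet normal 1.0000 0.0000 0.0000
    outer loop
      vertex 6.921 9.946 0.000
      vertex 6.921 23.363 0.000
      vertex 6.921 23.363 13.923
    endloop
  endfacet
  facet normal 1.0000 0.0000 0.0000
    outer loop
      vertex 6.921 9.946 0.000
      vertex 6.921 23.363 13.923
      vertex 6.921 9.946 13.923
    endloop
  endfacet
  facet normal 0.0000 1.0000 0.0000
    outer loop
      vertex 6.921 23.363 0.000
      vertex 0.000 23.363 0.000
      vertex 0.000 23.363 13.923
    endloop
  endfacet
  facet normal 0.0000 1.0000 0.0000
    outer loop
      vertex 6.921 23.363 0.000
      vertex 0.000 23.363 13.923
      vertex 6.921 23.363 13.923
    endloop
  endfacet
  facet normal -1.0000 0.0000 0.0000
    outer loop
      vertex 0.000 23.363 0.000
      vertex 0.000 0.000 0.000
      vertex 0.000 0.000 13.923
    endloop
  endfacet
  facet normal -1.0000 0.0000 0.0000
    outer loop
      vertex 0.000 23.363 0.000
      vertex 0.000 0.000 13.923
      vertex 0.000 23.363 13.923
    endloop
  endfacet
endsolid part

The G0 Z moves step by Δz≈1.989 mm. Every layer's G1 loop is the same polygon, so the solid is a straight extrusion of it from z=0 to z≈13.9. Closing with flat bottom and top caps and triangulating gives 20 facets — an L-shaped prism: outer 16.8 × 23.4 mm, arm thicknesses ≈ 9.95 mm (horizontal) and 6.92 mm (vertical), extruded 13.9 mm in z.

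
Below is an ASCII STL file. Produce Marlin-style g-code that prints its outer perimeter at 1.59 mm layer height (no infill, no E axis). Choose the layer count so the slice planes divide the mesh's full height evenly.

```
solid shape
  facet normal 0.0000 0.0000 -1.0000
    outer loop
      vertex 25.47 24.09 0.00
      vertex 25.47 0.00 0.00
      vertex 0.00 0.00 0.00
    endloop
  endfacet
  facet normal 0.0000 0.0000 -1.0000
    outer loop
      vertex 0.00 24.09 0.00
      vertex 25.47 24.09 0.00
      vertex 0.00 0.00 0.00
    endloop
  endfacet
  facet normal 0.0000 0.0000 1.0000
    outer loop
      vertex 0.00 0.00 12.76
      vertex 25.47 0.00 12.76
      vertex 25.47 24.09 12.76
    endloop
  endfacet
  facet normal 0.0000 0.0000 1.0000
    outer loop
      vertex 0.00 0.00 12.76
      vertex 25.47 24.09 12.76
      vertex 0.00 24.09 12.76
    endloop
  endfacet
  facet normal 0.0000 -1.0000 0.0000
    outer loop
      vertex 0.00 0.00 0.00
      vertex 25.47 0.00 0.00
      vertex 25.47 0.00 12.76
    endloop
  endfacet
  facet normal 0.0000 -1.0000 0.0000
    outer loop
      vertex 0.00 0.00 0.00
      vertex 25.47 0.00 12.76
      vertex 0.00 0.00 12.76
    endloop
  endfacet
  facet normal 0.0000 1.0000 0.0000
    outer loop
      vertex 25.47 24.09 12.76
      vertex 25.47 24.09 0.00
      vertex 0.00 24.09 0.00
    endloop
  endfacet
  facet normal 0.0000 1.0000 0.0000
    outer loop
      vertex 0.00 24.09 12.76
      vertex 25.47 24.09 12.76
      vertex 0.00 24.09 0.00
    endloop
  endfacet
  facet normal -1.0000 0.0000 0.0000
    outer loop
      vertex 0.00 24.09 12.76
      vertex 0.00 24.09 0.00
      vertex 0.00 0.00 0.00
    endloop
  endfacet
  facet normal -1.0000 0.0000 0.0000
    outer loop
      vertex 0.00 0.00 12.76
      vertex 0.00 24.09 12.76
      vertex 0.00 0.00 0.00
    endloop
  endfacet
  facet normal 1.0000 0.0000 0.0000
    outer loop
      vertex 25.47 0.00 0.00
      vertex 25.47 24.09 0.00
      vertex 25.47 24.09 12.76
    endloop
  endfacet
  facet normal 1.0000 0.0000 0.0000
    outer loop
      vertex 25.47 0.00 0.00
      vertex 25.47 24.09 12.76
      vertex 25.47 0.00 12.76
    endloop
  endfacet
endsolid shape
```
; perimeter-only toolpath
G21 ; units = mm
G90 ; absolute positioning
G28 ; home
; layer 1
G0 Z1.59
G0 X0.00 Y0.00
G1 X25.47 Y0.00
G1 X25.47 Y24.09
G1 X0.00 Y24.09
G1 X0.00 Y0.00
; layer 2
G0 Z3.19
G0 X0.00 Y0.00
G1 X25.47 Y0.00
G1 X25.47 Y24.09
G1 X0.00 Y24.09
G1 X0.00 Y0.00
; layer 3
G0 Z4.79
G0 X0.00 Y0.00
G1 X25.47 Y0.00
G1 X25.47 Y24.09
G1 X0.00 Y24.09
G1 X0.00 Y0.00
; layer 4
G0 Z6.38
G0 X0.00 Y0.00
G1 X25.47 Y0.00
G1 X25.47 Y24.09
G1 X0.00 Y24.09
G1 X0.00 Y0.00
; layer 5
G0 Z7.97
G0 X0.00 Y0.00
G1 X25.47 Y0.00
G1 X25.47 Y24.09
G1 X0.00 Y24.09
G1 X0.00 Y0.00
; layer 6
G0 Z9.57
G0 X0.00 Y0.00
G1 X25.47 Y0.00
G1 X25.47 Y24.09
G1 X0.00 Y24.09
G1 X0.00 Y0.00
; layer 7
G0 Z11.16
G0 X0.00 Y0.00
G1 X25.47 Y0.00
G1 X25.47 Y24.09
G1 X0.00 Y24.09
G1 X0.00 Y0.00
; layer 8
G0 Z12.76
G0 X0.00 Y0.00
G1 X25.47 Y0.00
G1 X25.47 Y24.09
G1 X0.00 Y24.09
G1 X0.00 Y0.00
M2 ; end

The solid is a rectangular box, roughly 25.5 × 24.1 mm footprint and 12.8 mm tall. Slicing at Δz = 1.59 mm — 8 equal slices spanning the solid's height, so layer i sits at z = i·h/8 — gives 8 non-empty perimeters. Each is a 4-segment closed polygon; G0 lifts to the layer z and rapids to the start vertex, then G1 traces the edges.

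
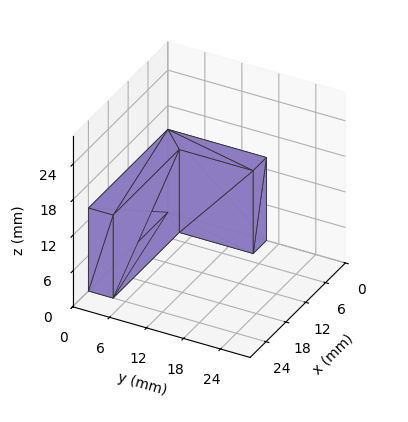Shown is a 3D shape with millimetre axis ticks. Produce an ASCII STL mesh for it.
Reading the render: the shape is an L-shaped prism: outer 24 × 16 mm, arm thicknesses ≈ 4 mm (horizontal) and 4 mm (vertical), extruded 14 mm in z (dimensions read to the nearest mm from the axis ticks). For the STL, each face is triangulated and given an outward normal.

solid part
  facet normal 0.0000 0.0000 -1.0000
    outer loop
      vertex 24.0 4.0 0.0
      vertex 24.0 0.0 0.0
      vertex 0.0 0.0 0.0
    endloop
  endfacet
  facet normal 0.0000 0.0000 -1.0000
    outer loop
      vertex 4.0 4.0 0.0
      vertex 24.0 4.0 0.0
      vertex 0.0 0.0 0.0
    endloop
  endfacet
  facet normal 0.0000 0.0000 -1.0000
    outer loop
      vertex 4.0 16.0 0.0
      vertex 4.0 4.0 0.0
      vertex 0.0 0.0 0.0
    endloop
  endfacet
  facet normal 0.0000 0.0000 -1.0000
    outer loop
      vertex 0.0 16.0 0.0
      vertex 4.0 16.0 0.0
      vertex 0.0 0.0 0.0
    endloop
  endfacet
  facet normal 0.0000 0.0000 1.0000
    outer loop
      vertex 0.0 0.0 14.0
      vertex 24.0 0.0 14.0
      vertex 24.0 4.0 14.0
    endloop
  endfacet
  facet normal 0.0000 0.0000 1.0000
    outer loop
      vertex 0.0 0.0 14.0
      vertex 24.0 4.0 14.0
      vertex 4.0 4.0 14.0
    endloop
  endfacet
  facet normal 0.0000 0.0000 1.0000
    outer loop
      vertex 0.0 0.0 14.0
      vertex 4.0 4.0 14.0
      vertex 4.0 16.0 14.0
    endloop
  endfacet
  facet normal 0.0000 0.0000 1.0000
    outer loop
      vertex 0.0 0.0 14.0
      vertex 4.0 16.0 14.0
      vertex 0.0 16.0 14.0
    endloop
  endfacet
  facet normal 0.0000 -1.0000 0.0000
    outer loop
      vertex 0.0 0.0 0.0
      vertex 24.0 0.0 0.0
      vertex 24.0 0.0 14.0
    endloop
  endfacet
  facet normal 0.0000 -1.0000 0.0000
    outer loop
      vertex 0.0 0.0 0.0
      vertex 24.0 0.0 14.0
      vertex 0.0 0.0 14.0
    endloop
  endfacet
  facet normal 1.0000 0.0000 0.0000
    outer loop
      vertex 24.0 0.0 0.0
      vertex 24.0 4.0 0.0
      vertex 24.0 4.0 14.0
    endloop
  endfacet
  facet normal 1.0000 0.0000 0.0000
    outer loop
      vertex 24.0 0.0 0.0
      vertex 24.0 4.0 14.0
      vertex 24.0 0.0 14.0
    endloop
  endfacet
  facet normal 0.0000 1.0000 0.0000
    outer loop
      vertex 24.0 4.0 0.0
      vertex 4.0 4.0 0.0
      vertex 4.0 4.0 14.0
    endloop
  endfacet
  facet normal 0.0000 1.0000 0.0000
    outer loop
      vertex 24.0 4.0 0.0
      vertex 4.0 4.0 14.0
      vertex 24.0 4.0 14.0
    endloop
  endfacet
  facet normal 1.0000 0.0000 0.0000
    outer loop
      vertex 4.0 4.0 0.0
      vertex 4.0 16.0 0.0
      vertex 4.0 16.0 14.0
    endloop
  endfacet
  facet normal 1.0000 0.0000 0.0000
    outer loop
      vertex 4.0 4.0 0.0
      vertex 4.0 16.0 14.0
      vertex 4.0 4.0 14.0
    endloop
  endfacet
  facet normal 0.0000 1.0000 0.0000
    outer loop
      vertex 4.0 16.0 0.0
      vertex 0.0 16.0 0.0
      vertex 0.0 16.0 14.0
    endloop
  endfacet
  facet normal 0.0000 1.0000 0.0000
    outer loop
      vertex 4.0 16.0 0.0
      vertex 0.0 16.0 14.0
      vertex 4.0 16.0 14.0
    endloop
  endfacet
  facet normal -1.0000 0.0000 0.0000
    outer loop
      vertex 0.0 16.0 0.0
      vertex 0.0 0.0 0.0
      vertex 0.0 0.0 14.0
    endloop
  endfacet
  facet normal -1.0000 0.0000 0.0000
    outer loop
      vertex 0.0 16.0 0.0
      vertex 0.0 0.0 14.0
      vertex 0.0 16.0 14.0
    endloop
  endfacet
endsolid part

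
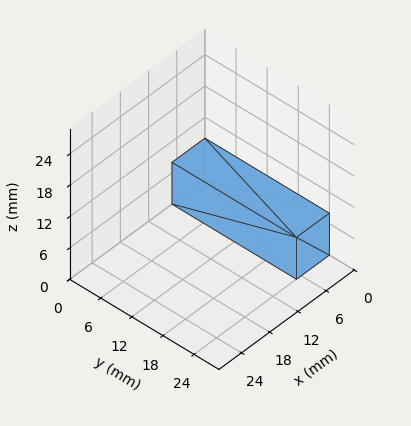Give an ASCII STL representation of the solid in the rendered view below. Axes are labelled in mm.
Reading the render: the shape is a rectangular box, roughly 7 × 24 mm footprint and 8 mm tall (dimensions read to the nearest mm from the axis ticks). For the STL, each face is triangulated and given an outward normal.

solid part
  facet normal 0.0000 0.0000 -1.0000
    outer loop
      vertex 7.000 24.000 0.000
      vertex 7.000 0.000 0.000
      vertex 0.000 0.000 0.000
    endloop
  endfacet
  facet normal 0.0000 0.0000 -1.0000
    outer loop
      vertex 0.000 24.000 0.000
      vertex 7.000 24.000 0.000
      vertex 0.000 0.000 0.000
    endloop
  endfacet
  facet normal 0.0000 0.0000 1.0000
    outer loop
      vertex 0.000 0.000 8.000
      vertex 7.000 0.000 8.000
      vertex 7.000 24.000 8.000
    endloop
  endfacet
  facet normal 0.0000 0.0000 1.0000
    outer loop
      vertex 0.000 0.000 8.000
      vertex 7.000 24.000 8.000
      vertex 0.000 24.000 8.000
    endloop
  endfacet
  facet normal 0.0000 -1.0000 0.0000
    outer loop
      vertex 0.000 0.000 0.000
      vertex 7.000 0.000 0.000
      vertex 7.000 0.000 8.000
    endloop
  endfacet
  facet normal 0.0000 -1.0000 0.0000
    outer loop
      vertex 0.000 0.000 0.000
      vertex 7.000 0.000 8.000
      vertex 0.000 0.000 8.000
    endloop
  endfacet
  facet normal 0.0000 1.0000 0.0000
    outer loop
      vertex 7.000 24.000 8.000
      vertex 7.000 24.000 0.000
      vertex 0.000 24.000 0.000
    endloop
  endfacet
  facet normal 0.0000 1.0000 0.0000
    outer loop
      vertex 0.000 24.000 8.000
      vertex 7.000 24.000 8.000
      vertex 0.000 24.000 0.000
    endloop
  endfacet
  facet normal -1.0000 0.0000 0.0000
    outer loop
      vertex 0.000 24.000 8.000
      vertex 0.000 24.000 0.000
      vertex 0.000 0.000 0.000
    endloop
  endfacet
  facet normal -1.0000 0.0000 0.0000
    outer loop
      vertex 0.000 0.000 8.000
      vertex 0.000 24.000 8.000
      vertex 0.000 0.000 0.000
    endloop
  endfacet
  facet normal 1.0000 0.0000 0.0000
    outer loop
      vertex 7.000 0.000 0.000
      vertex 7.000 24.000 0.000
      vertex 7.000 24.000 8.000
    endloop
  endfacet
  facet normal 1.0000 0.0000 0.0000
    outer loop
      vertex 7.000 0.000 0.000
      vertex 7.000 24.000 8.000
      vertex 7.000 0.000 8.000
    endloop
  endfacet
endsolid part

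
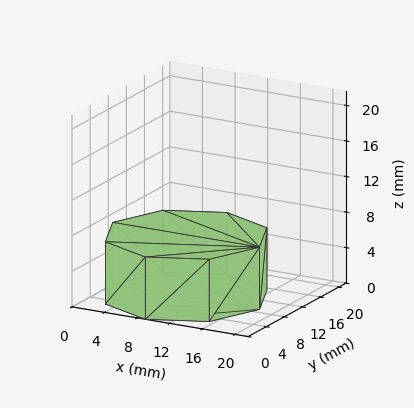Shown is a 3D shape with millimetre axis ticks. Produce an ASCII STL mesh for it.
Reading the render: the shape is a regular 8-sided prism (a cylinder approximated with 8 flat sides), circumscribed radius ≈ 9 mm, height ≈ 7 mm (dimensions read to the nearest mm from the axis ticks). For the STL, each face is triangulated and given an outward normal.

solid part
  facet normal 0.0000 0.0000 -1.0000
    outer loop
      vertex 9.000 18.000 0.000
      vertex 15.364 15.364 0.000
      vertex 18.000 9.000 0.000
    endloop
  endfacet
  facet normal 0.0000 0.0000 -1.0000
    outer loop
      vertex 2.636 15.364 0.000
      vertex 9.000 18.000 0.000
      vertex 18.000 9.000 0.000
    endloop
  endfacet
  facet normal 0.0000 0.0000 -1.0000
    outer loop
      vertex 0.000 9.000 0.000
      vertex 2.636 15.364 0.000
      vertex 18.000 9.000 0.000
    endloop
  endfacet
  facet normal 0.0000 0.0000 -1.0000
    outer loop
      vertex 2.636 2.636 0.000
      vertex 0.000 9.000 0.000
      vertex 18.000 9.000 0.000
    endloop
  endfacet
  facet normal 0.0000 0.0000 -1.0000
    outer loop
      vertex 9.000 0.000 0.000
      vertex 2.636 2.636 0.000
      vertex 18.000 9.000 0.000
    endloop
  endfacet
  facet normal 0.0000 0.0000 -1.0000
    outer loop
      vertex 15.364 2.636 0.000
      vertex 9.000 0.000 0.000
      vertex 18.000 9.000 0.000
    endloop
  endfacet
  facet normal 0.0000 0.0000 1.0000
    outer loop
      vertex 18.000 9.000 7.000
      vertex 15.364 15.364 7.000
      vertex 9.000 18.000 7.000
    endloop
  endfacet
  facet normal 0.0000 0.0000 1.0000
    outer loop
      vertex 18.000 9.000 7.000
      vertex 9.000 18.000 7.000
      vertex 2.636 15.364 7.000
    endloop
  endfacet
  facet normal 0.0000 0.0000 1.0000
    outer loop
      vertex 18.000 9.000 7.000
      vertex 2.636 15.364 7.000
      vertex 0.000 9.000 7.000
    endloop
  endfacet
  facet normal 0.0000 0.0000 1.0000
    outer loop
      vertex 18.000 9.000 7.000
      vertex 0.000 9.000 7.000
      vertex 2.636 2.636 7.000
    endloop
  endfacet
  facet normal 0.0000 0.0000 1.0000
    outer loop
      vertex 18.000 9.000 7.000
      vertex 2.636 2.636 7.000
      vertex 9.000 0.000 7.000
    endloop
  endfacet
  facet normal 0.0000 0.0000 1.0000
    outer loop
      vertex 18.000 9.000 7.000
      vertex 9.000 0.000 7.000
      vertex 15.364 2.636 7.000
    endloop
  endfacet
  facet normal 0.9239 0.3827 0.0000
    outer loop
      vertex 18.000 9.000 0.000
      vertex 15.364 15.364 0.000
      vertex 15.364 15.364 7.000
    endloop
  endfacet
  facet normal 0.9239 0.3827 0.0000
    outer loop
      vertex 18.000 9.000 0.000
      vertex 15.364 15.364 7.000
      vertex 18.000 9.000 7.000
    endloop
  endfacet
  facet normal 0.3827 0.9239 0.0000
    outer loop
      vertex 15.364 15.364 0.000
      vertex 9.000 18.000 0.000
      vertex 9.000 18.000 7.000
    endloop
  endfacet
  facet normal 0.3827 0.9239 0.0000
    outer loop
      vertex 15.364 15.364 0.000
      vertex 9.000 18.000 7.000
      vertex 15.364 15.364 7.000
    endloop
  endfacet
  facet normal -0.3827 0.9239 0.0000
    outer loop
      vertex 9.000 18.000 0.000
      vertex 2.636 15.364 0.000
      vertex 2.636 15.364 7.000
    endloop
  endfacet
  facet normal -0.3827 0.9239 0.0000
    outer loop
      vertex 9.000 18.000 0.000
      vertex 2.636 15.364 7.000
      vertex 9.000 18.000 7.000
    endloop
  endfacet
  facet normal -0.9239 0.3827 0.0000
    outer loop
      vertex 2.636 15.364 0.000
      vertex 0.000 9.000 0.000
      vertex 0.000 9.000 7.000
    endloop
  endfacet
  facet normal -0.9239 0.3827 0.0000
    outer loop
      vertex 2.636 15.364 0.000
      vertex 0.000 9.000 7.000
      vertex 2.636 15.364 7.000
    endloop
  endfacet
  facet normal -0.9239 -0.3827 0.0000
    outer loop
      vertex 0.000 9.000 0.000
      vertex 2.636 2.636 0.000
      vertex 2.636 2.636 7.000
    endloop
  endfacet
  facet normal -0.9239 -0.3827 0.0000
    outer loop
      vertex 0.000 9.000 0.000
      vertex 2.636 2.636 7.000
      vertex 0.000 9.000 7.000
    endloop
  endfacet
  facet normal -0.3827 -0.9239 0.0000
    outer loop
      vertex 2.636 2.636 0.000
      vertex 9.000 0.000 0.000
      vertex 9.000 0.000 7.000
    endloop
  endfacet
  facet normal -0.3827 -0.9239 0.0000
    outer loop
      vertex 2.636 2.636 0.000
      vertex 9.000 0.000 7.000
      vertex 2.636 2.636 7.000
    endloop
  endfacet
  facet normal 0.3827 -0.9239 0.0000
    outer loop
      vertex 9.000 0.000 0.000
      vertex 15.364 2.636 0.000
      vertex 15.364 2.636 7.000
    endloop
  endfacet
  facet normal 0.3827 -0.9239 0.0000
    outer loop
      vertex 9.000 0.000 0.000
      vertex 15.364 2.636 7.000
      vertex 9.000 0.000 7.000
    endloop
  endfacet
  facet normal 0.9239 -0.3827 0.0000
    outer loop
      vertex 15.364 2.636 0.000
      vertex 18.000 9.000 0.000
      vertex 18.000 9.000 7.000
    endloop
  endfacet
  facet normal 0.9239 -0.3827 0.0000
    outer loop
      vertex 15.364 2.636 0.000
      vertex 18.000 9.000 7.000
      vertex 15.364 2.636 7.000
    endloop
  endfacet
endsolid part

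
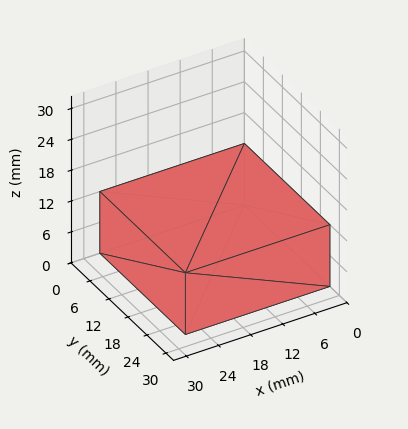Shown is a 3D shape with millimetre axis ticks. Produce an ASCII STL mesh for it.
Reading the render: the shape is a rectangular box, roughly 27 × 27 mm footprint and 12 mm tall (dimensions read to the nearest mm from the axis ticks). For the STL, each face is triangulated and given an outward normal.

solid part
  facet normal 0.0000 0.0000 -1.0000
    outer loop
      vertex 27.000 27.000 0.000
      vertex 27.000 0.000 0.000
      vertex 0.000 0.000 0.000
    endloop
  endfacet
  facet normal 0.0000 0.0000 -1.0000
    outer loop
      vertex 0.000 27.000 0.000
      vertex 27.000 27.000 0.000
      vertex 0.000 0.000 0.000
    endloop
  endfacet
  facet normal 0.0000 0.0000 1.0000
    outer loop
      vertex 0.000 0.000 12.000
      vertex 27.000 0.000 12.000
      vertex 27.000 27.000 12.000
    endloop
  endfacet
  facet normal 0.0000 0.0000 1.0000
    outer loop
      vertex 0.000 0.000 12.000
      vertex 27.000 27.000 12.000
      vertex 0.000 27.000 12.000
    endloop
  endfacet
  facet normal 0.0000 -1.0000 0.0000
    outer loop
      vertex 0.000 0.000 0.000
      vertex 27.000 0.000 0.000
      vertex 27.000 0.000 12.000
    endloop
  endfacet
  facet normal 0.0000 -1.0000 0.0000
    outer loop
      vertex 0.000 0.000 0.000
      vertex 27.000 0.000 12.000
      vertex 0.000 0.000 12.000
    endloop
  endfacet
  facet normal 0.0000 1.0000 0.0000
    outer loop
      vertex 27.000 27.000 12.000
      vertex 27.000 27.000 0.000
      vertex 0.000 27.000 0.000
    endloop
  endfacet
  facet normal 0.0000 1.0000 0.0000
    outer loop
      vertex 0.000 27.000 12.000
      vertex 27.000 27.000 12.000
      vertex 0.000 27.000 0.000
    endloop
  endfacet
  facet normal -1.0000 0.0000 0.0000
    outer loop
      vertex 0.000 27.000 12.000
      vertex 0.000 27.000 0.000
      vertex 0.000 0.000 0.000
    endloop
  endfacet
  facet normal -1.0000 0.0000 0.0000
    outer loop
      vertex 0.000 0.000 12.000
      vertex 0.000 27.000 12.000
      vertex 0.000 0.000 0.000
    endloop
  endfacet
  facet normal 1.0000 0.0000 0.0000
    outer loop
      vertex 27.000 0.000 0.000
      vertex 27.000 27.000 0.000
      vertex 27.000 27.000 12.000
    endloop
  endfacet
  facet normal 1.0000 0.0000 0.0000
    outer loop
      vertex 27.000 0.000 0.000
      vertex 27.000 27.000 12.000
      vertex 27.000 0.000 12.000
    endloop
  endfacet
endsolid part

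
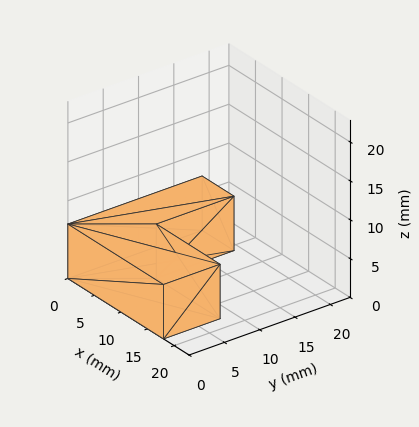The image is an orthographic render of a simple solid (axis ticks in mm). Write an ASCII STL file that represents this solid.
Reading the render: the shape is an L-shaped prism: outer 18 × 19 mm, arm thicknesses ≈ 8 mm (horizontal) and 6 mm (vertical), extruded 7 mm in z (dimensions read to the nearest mm from the axis ticks). For the STL, each face is triangulated and given an outward normal.

solid part
  facet normal 0.0000 0.0000 -1.0000
    outer loop
      vertex 18.000 8.000 0.000
      vertex 18.000 0.000 0.000
      vertex 0.000 0.000 0.000
    endloop
  endfacet
  facet normal 0.0000 0.0000 -1.0000
    outer loop
      vertex 6.000 8.000 0.000
      vertex 18.000 8.000 0.000
      vertex 0.000 0.000 0.000
    endloop
  endfacet
  facet normal 0.0000 0.0000 -1.0000
    outer loop
      vertex 6.000 19.000 0.000
      vertex 6.000 8.000 0.000
      vertex 0.000 0.000 0.000
    endloop
  endfacet
  facet normal 0.0000 0.0000 -1.0000
    outer loop
      vertex 0.000 19.000 0.000
      vertex 6.000 19.000 0.000
      vertex 0.000 0.000 0.000
    endloop
  endfacet
  facet normal 0.0000 0.0000 1.0000
    outer loop
      vertex 0.000 0.000 7.000
      vertex 18.000 0.000 7.000
      vertex 18.000 8.000 7.000
    endloop
  endfacet
  facet normal 0.0000 0.0000 1.0000
    outer loop
      vertex 0.000 0.000 7.000
      vertex 18.000 8.000 7.000
      vertex 6.000 8.000 7.000
    endloop
  endfacet
  facet normal 0.0000 0.0000 1.0000
    outer loop
      vertex 0.000 0.000 7.000
      vertex 6.000 8.000 7.000
      vertex 6.000 19.000 7.000
    endloop
  endfacet
  facet normal 0.0000 0.0000 1.0000
    outer loop
      vertex 0.000 0.000 7.000
      vertex 6.000 19.000 7.000
      vertex 0.000 19.000 7.000
    endloop
  endfacet
  facet normal 0.0000 -1.0000 0.0000
    outer loop
      vertex 0.000 0.000 0.000
      vertex 18.000 0.000 0.000
      vertex 18.000 0.000 7.000
    endloop
  endfacet
  facet normal 0.0000 -1.0000 0.0000
    outer loop
      vertex 0.000 0.000 0.000
      vertex 18.000 0.000 7.000
      vertex 0.000 0.000 7.000
    endloop
  endfacet
  facet normal 1.0000 0.0000 0.0000
    outer loop
      vertex 18.000 0.000 0.000
      vertex 18.000 8.000 0.000
      vertex 18.000 8.000 7.000
    endloop
  endfacet
  facet normal 1.0000 0.0000 0.0000
    outer loop
      vertex 18.000 0.000 0.000
      vertex 18.000 8.000 7.000
      vertex 18.000 0.000 7.000
    endloop
  endfacet
  facet normal 0.0000 1.0000 0.0000
    outer loop
      vertex 18.000 8.000 0.000
      vertex 6.000 8.000 0.000
      vertex 6.000 8.000 7.000
    endloop
  endfacet
  facet normal 0.0000 1.0000 0.0000
    outer loop
      vertex 18.000 8.000 0.000
      vertex 6.000 8.000 7.000
      vertex 18.000 8.000 7.000
    endloop
  endfacet
  facet normal 1.0000 0.0000 0.0000
    outer loop
      vertex 6.000 8.000 0.000
      vertex 6.000 19.000 0.000
      vertex 6.000 19.000 7.000
    endloop
  endfacet
  facet normal 1.0000 0.0000 0.0000
    outer loop
      vertex 6.000 8.000 0.000
      vertex 6.000 19.000 7.000
      vertex 6.000 8.000 7.000
    endloop
  endfacet
  facet normal 0.0000 1.0000 0.0000
    outer loop
      vertex 6.000 19.000 0.000
      vertex 0.000 19.000 0.000
      vertex 0.000 19.000 7.000
    endloop
  endfacet
  facet normal 0.0000 1.0000 0.0000
    outer loop
      vertex 6.000 19.000 0.000
      vertex 0.000 19.000 7.000
      vertex 6.000 19.000 7.000
    endloop
  endfacet
  facet normal -1.0000 0.0000 0.0000
    outer loop
      vertex 0.000 19.000 0.000
      vertex 0.000 0.000 0.000
      vertex 0.000 0.000 7.000
    endloop
  endfacet
  facet normal -1.0000 0.0000 0.0000
    outer loop
      vertex 0.000 19.000 0.000
      vertex 0.000 0.000 7.000
      vertex 0.000 19.000 7.000
    endloop
  endfacet
endsolid part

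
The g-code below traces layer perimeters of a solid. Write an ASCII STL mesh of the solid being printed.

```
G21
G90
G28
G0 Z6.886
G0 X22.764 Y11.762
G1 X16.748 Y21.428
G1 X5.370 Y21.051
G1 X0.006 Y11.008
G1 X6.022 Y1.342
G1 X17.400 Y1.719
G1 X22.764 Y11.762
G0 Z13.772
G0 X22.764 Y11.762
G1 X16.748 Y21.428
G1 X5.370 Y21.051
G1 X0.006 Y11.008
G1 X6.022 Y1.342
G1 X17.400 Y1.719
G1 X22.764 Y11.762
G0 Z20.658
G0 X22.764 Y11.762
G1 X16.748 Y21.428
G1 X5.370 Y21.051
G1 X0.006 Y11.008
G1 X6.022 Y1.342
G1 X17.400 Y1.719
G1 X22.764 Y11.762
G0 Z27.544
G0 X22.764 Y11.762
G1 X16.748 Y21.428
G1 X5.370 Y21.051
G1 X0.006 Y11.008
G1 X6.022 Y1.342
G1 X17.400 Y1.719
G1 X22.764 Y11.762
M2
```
solid part
  facet normal 0.0000 0.0000 -1.0000
    outer loop
      vertex 5.370 21.051 0.000
      vertex 16.748 21.428 0.000
      vertex 22.764 11.762 0.000
    endloop
  endfacet
  facet normal 0.0000 0.0000 -1.0000
    outer loop
      vertex 0.006 11.008 0.000
      vertex 5.370 21.051 0.000
      vertex 22.764 11.762 0.000
    endloop
  endfacet
  facet normal 0.0000 0.0000 -1.0000
    outer loop
      vertex 6.022 1.342 0.000
      vertex 0.006 11.008 0.000
      vertex 22.764 11.762 0.000
    endloop
  endfacet
  facet normal 0.0000 0.0000 -1.0000
    outer loop
      vertex 17.400 1.719 0.000
      vertex 6.022 1.342 0.000
      vertex 22.764 11.762 0.000
    endloop
  endfacet
  facet normal 0.0000 0.0000 1.0000
    outer loop
      vertex 22.764 11.762 27.544
      vertex 16.748 21.428 27.544
      vertex 5.370 21.051 27.544
    endloop
  endfacet
  facet normal 0.0000 0.0000 1.0000
    outer loop
      vertex 22.764 11.762 27.544
      vertex 5.370 21.051 27.544
      vertex 0.006 11.008 27.544
    endloop
  endfacet
  facet normal 0.0000 0.0000 1.0000
    outer loop
      vertex 22.764 11.762 27.544
      vertex 0.006 11.008 27.544
      vertex 6.022 1.342 27.544
    endloop
  endfacet
  facet normal 0.0000 0.0000 1.0000
    outer loop
      vertex 22.764 11.762 27.544
      vertex 6.022 1.342 27.544
      vertex 17.400 1.719 27.544
    endloop
  endfacet
  facet normal 0.8490 0.5284 0.0000
    outer loop
      vertex 22.764 11.762 0.000
      vertex 16.748 21.428 0.000
      vertex 16.748 21.428 27.544
    endloop
  endfacet
  facet normal 0.8490 0.5284 0.0000
    outer loop
      vertex 22.764 11.762 0.000
      vertex 16.748 21.428 27.544
      vertex 22.764 11.762 27.544
    endloop
  endfacet
  facet normal -0.0331 0.9995 0.0000
    outer loop
      vertex 16.748 21.428 0.000
      vertex 5.370 21.051 0.000
      vertex 5.370 21.051 27.544
    endloop
  endfacet
  facet normal -0.0331 0.9995 0.0000
    outer loop
      vertex 16.748 21.428 0.000
      vertex 5.370 21.051 27.544
      vertex 16.748 21.428 27.544
    endloop
  endfacet
  facet normal -0.8821 0.4711 0.0000
    outer loop
      vertex 5.370 21.051 0.000
      vertex 0.006 11.008 0.000
      vertex 0.006 11.008 27.544
    endloop
  endfacet
  facet normal -0.8821 0.4711 0.0000
    outer loop
      vertex 5.370 21.051 0.000
      vertex 0.006 11.008 27.544
      vertex 5.370 21.051 27.544
    endloop
  endfacet
  facet normal -0.8490 -0.5284 0.0000
    outer loop
      vertex 0.006 11.008 0.000
      vertex 6.022 1.342 0.000
      vertex 6.022 1.342 27.544
    endloop
  endfacet
  facet normal -0.8490 -0.5284 0.0000
    outer loop
      vertex 0.006 11.008 0.000
      vertex 6.022 1.342 27.544
      vertex 0.006 11.008 27.544
    endloop
  endfacet
  facet normal 0.0331 -0.9995 0.0000
    outer loop
      vertex 6.022 1.342 0.000
      vertex 17.400 1.719 0.000
      vertex 17.400 1.719 27.544
    endloop
  endfacet
  facet normal 0.0331 -0.9995 0.0000
    outer loop
      vertex 6.022 1.342 0.000
      vertex 17.400 1.719 27.544
      vertex 6.022 1.342 27.544
    endloop
  endfacet
  facet normal 0.8821 -0.4711 0.0000
    outer loop
      vertex 17.400 1.719 0.000
      vertex 22.764 11.762 0.000
      vertex 22.764 11.762 27.544
    endloop
  endfacet
  facet normal 0.8821 -0.4711 0.0000
    outer loop
      vertex 17.400 1.719 0.000
      vertex 22.764 11.762 27.544
      vertex 17.400 1.719 27.544
    endloop
  endfacet
endsolid part

The G0 Z moves step by Δz≈6.886 mm. Every layer's G1 loop is the same polygon, so the solid is a straight extrusion of it from z=0 to z≈27.5. Closing with flat bottom and top caps and triangulating gives 20 facets — a regular 6-sided prism (a cylinder approximated with 6 flat sides), circumscribed radius ≈ 11.4 mm, height ≈ 27.5 mm.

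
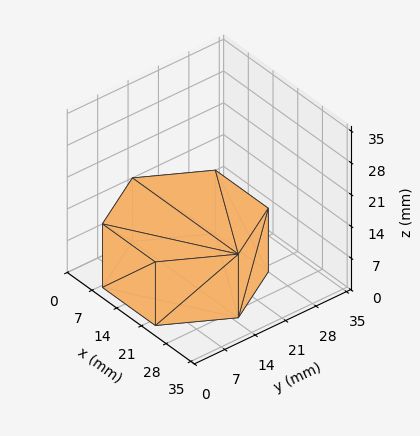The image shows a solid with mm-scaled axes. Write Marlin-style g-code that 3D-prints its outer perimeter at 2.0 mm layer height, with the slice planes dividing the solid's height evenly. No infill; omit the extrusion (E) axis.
Reading the render: the shape is a regular 6-sided prism (a cylinder approximated with 6 flat sides), circumscribed radius ≈ 15 mm, height ≈ 14 mm (dimensions read to the nearest mm from the axis ticks). For the g-code, the solid's height is divided into equal slices at the stated Δz and each level perimeter traced with G1 moves after a G0 lift.

; perimeter-only toolpath
G21 ; units = mm
G90 ; absolute positioning
G28 ; home
; layer 1
G0 Z2.0
G0 X30.0 Y15.0
G1 X22.5 Y28.0
G1 X7.5 Y28.0
G1 X0.0 Y15.0
G1 X7.5 Y2.0
G1 X22.5 Y2.0
G1 X30.0 Y15.0
; layer 2
G0 Z4.0
G0 X30.0 Y15.0
G1 X22.5 Y28.0
G1 X7.5 Y28.0
G1 X0.0 Y15.0
G1 X7.5 Y2.0
G1 X22.5 Y2.0
G1 X30.0 Y15.0
; layer 3
G0 Z6.0
G0 X30.0 Y15.0
G1 X22.5 Y28.0
G1 X7.5 Y28.0
G1 X0.0 Y15.0
G1 X7.5 Y2.0
G1 X22.5 Y2.0
G1 X30.0 Y15.0
; layer 4
G0 Z8.0
G0 X30.0 Y15.0
G1 X22.5 Y28.0
G1 X7.5 Y28.0
G1 X0.0 Y15.0
G1 X7.5 Y2.0
G1 X22.5 Y2.0
G1 X30.0 Y15.0
; layer 5
G0 Z10.0
G0 X30.0 Y15.0
G1 X22.5 Y28.0
G1 X7.5 Y28.0
G1 X0.0 Y15.0
G1 X7.5 Y2.0
G1 X22.5 Y2.0
G1 X30.0 Y15.0
; layer 6
G0 Z12.0
G0 X30.0 Y15.0
G1 X22.5 Y28.0
G1 X7.5 Y28.0
G1 X0.0 Y15.0
G1 X7.5 Y2.0
G1 X22.5 Y2.0
G1 X30.0 Y15.0
; layer 7
G0 Z14.0
G0 X30.0 Y15.0
G1 X22.5 Y28.0
G1 X7.5 Y28.0
G1 X0.0 Y15.0
G1 X7.5 Y2.0
G1 X22.5 Y2.0
G1 X30.0 Y15.0
M2 ; end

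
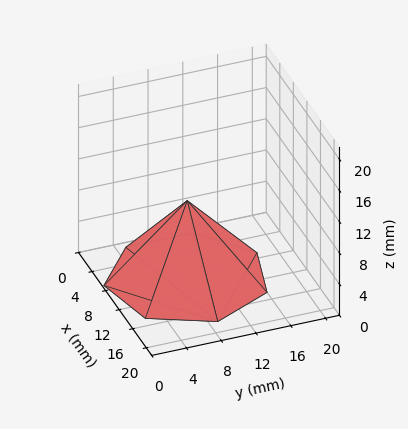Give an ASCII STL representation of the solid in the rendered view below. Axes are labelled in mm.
Reading the render: the shape is a regular 7-sided pyramid, base circumscribed radius ≈ 9 mm, apex at z ≈ 10 mm (dimensions read to the nearest mm from the axis ticks). For the STL, each face is triangulated and given an outward normal.

solid part
  facet normal 0.0000 0.0000 -1.0000
    outer loop
      vertex 7.0 17.8 0.0
      vertex 14.6 16.0 0.0
      vertex 18.0 9.0 0.0
    endloop
  endfacet
  facet normal 0.0000 0.0000 -1.0000
    outer loop
      vertex 0.9 12.9 0.0
      vertex 7.0 17.8 0.0
      vertex 18.0 9.0 0.0
    endloop
  endfacet
  facet normal 0.0000 0.0000 -1.0000
    outer loop
      vertex 0.9 5.1 0.0
      vertex 0.9 12.9 0.0
      vertex 18.0 9.0 0.0
    endloop
  endfacet
  facet normal 0.0000 0.0000 -1.0000
    outer loop
      vertex 7.0 0.2 0.0
      vertex 0.9 5.1 0.0
      vertex 18.0 9.0 0.0
    endloop
  endfacet
  facet normal 0.0000 0.0000 -1.0000
    outer loop
      vertex 14.6 2.0 0.0
      vertex 7.0 0.2 0.0
      vertex 18.0 9.0 0.0
    endloop
  endfacet
  facet normal 0.6991 0.3396 0.6292
    outer loop
      vertex 18.0 9.0 0.0
      vertex 14.6 16.0 0.0
      vertex 9.0 9.0 10.0
    endloop
  endfacet
  facet normal 0.1791 0.7561 0.6295
    outer loop
      vertex 14.6 16.0 0.0
      vertex 7.0 17.8 0.0
      vertex 9.0 9.0 10.0
    endloop
  endfacet
  facet normal -0.4863 0.6054 0.6300
    outer loop
      vertex 7.0 17.8 0.0
      vertex 0.9 12.9 0.0
      vertex 9.0 9.0 10.0
    endloop
  endfacet
  facet normal -0.7771 0.0000 0.6294
    outer loop
      vertex 0.9 12.9 0.0
      vertex 0.9 5.1 0.0
      vertex 9.0 9.0 10.0
    endloop
  endfacet
  facet normal -0.4863 -0.6054 0.6300
    outer loop
      vertex 0.9 5.1 0.0
      vertex 7.0 0.2 0.0
      vertex 9.0 9.0 10.0
    endloop
  endfacet
  facet normal 0.1791 -0.7561 0.6295
    outer loop
      vertex 7.0 0.2 0.0
      vertex 14.6 2.0 0.0
      vertex 9.0 9.0 10.0
    endloop
  endfacet
  facet normal 0.6991 -0.3396 0.6292
    outer loop
      vertex 14.6 2.0 0.0
      vertex 18.0 9.0 0.0
      vertex 9.0 9.0 10.0
    endloop
  endfacet
endsolid part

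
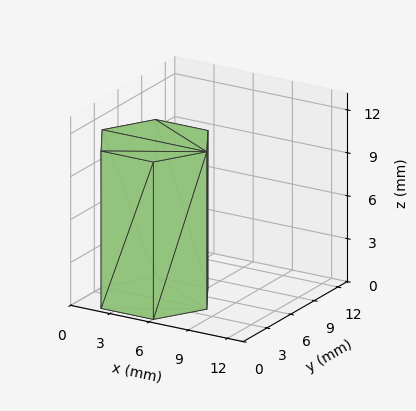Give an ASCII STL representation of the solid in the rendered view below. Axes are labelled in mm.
Reading the render: the shape is a regular 6-sided prism (a cylinder approximated with 6 flat sides), circumscribed radius ≈ 4 mm, height ≈ 11 mm (dimensions read to the nearest mm from the axis ticks). For the STL, each face is triangulated and given an outward normal.

solid part
  facet normal 0.0000 0.0000 -1.0000
    outer loop
      vertex 2.00 7.46 0.00
      vertex 6.00 7.46 0.00
      vertex 8.00 4.00 0.00
    endloop
  endfacet
  facet normal 0.0000 0.0000 -1.0000
    outer loop
      vertex 0.00 4.00 0.00
      vertex 2.00 7.46 0.00
      vertex 8.00 4.00 0.00
    endloop
  endfacet
  facet normal 0.0000 0.0000 -1.0000
    outer loop
      vertex 2.00 0.54 0.00
      vertex 0.00 4.00 0.00
      vertex 8.00 4.00 0.00
    endloop
  endfacet
  facet normal 0.0000 0.0000 -1.0000
    outer loop
      vertex 6.00 0.54 0.00
      vertex 2.00 0.54 0.00
      vertex 8.00 4.00 0.00
    endloop
  endfacet
  facet normal 0.0000 0.0000 1.0000
    outer loop
      vertex 8.00 4.00 11.00
      vertex 6.00 7.46 11.00
      vertex 2.00 7.46 11.00
    endloop
  endfacet
  facet normal 0.0000 0.0000 1.0000
    outer loop
      vertex 8.00 4.00 11.00
      vertex 2.00 7.46 11.00
      vertex 0.00 4.00 11.00
    endloop
  endfacet
  facet normal 0.0000 0.0000 1.0000
    outer loop
      vertex 8.00 4.00 11.00
      vertex 0.00 4.00 11.00
      vertex 2.00 0.54 11.00
    endloop
  endfacet
  facet normal 0.0000 0.0000 1.0000
    outer loop
      vertex 8.00 4.00 11.00
      vertex 2.00 0.54 11.00
      vertex 6.00 0.54 11.00
    endloop
  endfacet
  facet normal 0.8658 0.5004 0.0000
    outer loop
      vertex 8.00 4.00 0.00
      vertex 6.00 7.46 0.00
      vertex 6.00 7.46 11.00
    endloop
  endfacet
  facet normal 0.8658 0.5004 0.0000
    outer loop
      vertex 8.00 4.00 0.00
      vertex 6.00 7.46 11.00
      vertex 8.00 4.00 11.00
    endloop
  endfacet
  facet normal 0.0000 1.0000 0.0000
    outer loop
      vertex 6.00 7.46 0.00
      vertex 2.00 7.46 0.00
      vertex 2.00 7.46 11.00
    endloop
  endfacet
  facet normal 0.0000 1.0000 0.0000
    outer loop
      vertex 6.00 7.46 0.00
      vertex 2.00 7.46 11.00
      vertex 6.00 7.46 11.00
    endloop
  endfacet
  facet normal -0.8658 0.5004 0.0000
    outer loop
      vertex 2.00 7.46 0.00
      vertex 0.00 4.00 0.00
      vertex 0.00 4.00 11.00
    endloop
  endfacet
  facet normal -0.8658 0.5004 0.0000
    outer loop
      vertex 2.00 7.46 0.00
      vertex 0.00 4.00 11.00
      vertex 2.00 7.46 11.00
    endloop
  endfacet
  facet normal -0.8658 -0.5004 0.0000
    outer loop
      vertex 0.00 4.00 0.00
      vertex 2.00 0.54 0.00
      vertex 2.00 0.54 11.00
    endloop
  endfacet
  facet normal -0.8658 -0.5004 0.0000
    outer loop
      vertex 0.00 4.00 0.00
      vertex 2.00 0.54 11.00
      vertex 0.00 4.00 11.00
    endloop
  endfacet
  facet normal 0.0000 -1.0000 0.0000
    outer loop
      vertex 2.00 0.54 0.00
      vertex 6.00 0.54 0.00
      vertex 6.00 0.54 11.00
    endloop
  endfacet
  facet normal 0.0000 -1.0000 0.0000
    outer loop
      vertex 2.00 0.54 0.00
      vertex 6.00 0.54 11.00
      vertex 2.00 0.54 11.00
    endloop
  endfacet
  facet normal 0.8658 -0.5004 0.0000
    outer loop
      vertex 6.00 0.54 0.00
      vertex 8.00 4.00 0.00
      vertex 8.00 4.00 11.00
    endloop
  endfacet
  facet normal 0.8658 -0.5004 0.0000
    outer loop
      vertex 6.00 0.54 0.00
      vertex 8.00 4.00 11.00
      vertex 6.00 0.54 11.00
    endloop
  endfacet
endsolid part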